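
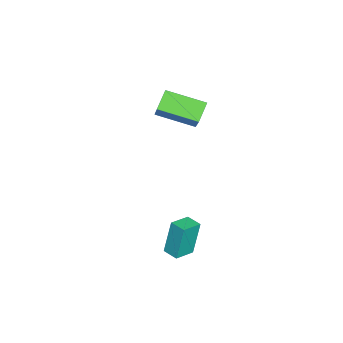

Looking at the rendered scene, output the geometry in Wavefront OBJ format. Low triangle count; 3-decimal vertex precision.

v 3.27 3.55 -3.285
v 2.898 3.812 -1.43
v 3.704 4.258 -3.298
v 3.332 4.52 -1.443
v 4.208 2.98 -3.017
v 3.836 3.242 -1.162
v 4.642 3.688 -3.03
v 4.27 3.95 -1.175
v -2.39 0.839 1.316
v -3.31 1.028 2.062
v -2.442 2.897 0.73
v -3.362 3.086 1.476
v -1.038 1.314 2.864
v -1.958 1.503 3.61
v -1.09 3.372 2.278
v -2.01 3.561 3.024
f 2 4 1
f 5 2 1
f 1 4 3
f 3 5 1
f 2 8 4
f 6 2 5
f 6 8 2
f 4 8 3
f 7 5 3
f 3 8 7
f 7 6 5
f 8 6 7
f 10 12 9
f 13 10 9
f 9 12 11
f 11 13 9
f 10 16 12
f 14 10 13
f 14 16 10
f 12 16 11
f 15 13 11
f 11 16 15
f 15 14 13
f 16 14 15



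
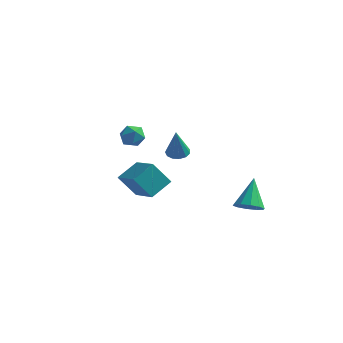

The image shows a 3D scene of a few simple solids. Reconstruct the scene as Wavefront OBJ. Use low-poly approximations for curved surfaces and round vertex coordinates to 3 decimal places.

v 2.942 2.796 -3.273
v 3.622 2.508 -2.941
v 2.758 3.984 -1.867
v 3.746 2.886 -3.245
v 3.563 3.23 -3.559
v 3.142 3.408 -3.764
v 2.645 3.352 -3.782
v 2.261 3.084 -3.605
v 2.137 2.705 -3.301
v 2.321 2.362 -2.987
v 2.741 2.184 -2.782
v 3.238 2.24 -2.764
v -4.465 3.419 -3.147
v -3.898 4.553 -2.485
v -3.566 3.683 -4.369
v -2.999 4.816 -3.707
v -3.041 2.244 -2.353
v -2.474 3.377 -1.691
v -2.142 2.507 -3.575
v -1.575 3.641 -2.913
v 0.383 -0.149 1.613
v 0.853 0.216 1.689
v 0.497 -0.631 3.207
v 0.578 0.398 1.764
v 0.241 0.406 1.79
v -0.051 0.238 1.76
v -0.205 -0.053 1.684
v -0.172 -0.374 1.584
v 0.036 -0.624 1.494
v 0.355 -0.724 1.441
v 0.683 -0.64 1.443
v 0.915 -0.401 1.498
v 0.979 -0.082 1.59
v -2.05 -1.429 2.983
v -1.675 -0.862 3.124
v -1.105 -2.018 2.836
v -0.73 -1.451 2.977
v -1.098 -1.757 3.479
v -1.682 -1.393 3.57
v -1.098 -1.487 2.39
v -1.682 -1.123 2.481
v -1.087 -0.898 2.757
v -1.086 -1.065 3.43
v -1.694 -1.815 2.53
v -1.693 -1.982 3.203
f 2 1 4
f 2 4 3
f 4 1 5
f 4 5 3
f 5 1 6
f 5 6 3
f 6 1 7
f 6 7 3
f 7 1 8
f 7 8 3
f 8 1 9
f 8 9 3
f 9 1 10
f 9 10 3
f 10 1 11
f 10 11 3
f 11 1 12
f 11 12 3
f 12 1 2
f 12 2 3
f 14 16 13
f 17 14 13
f 13 16 15
f 15 17 13
f 14 20 16
f 18 14 17
f 18 20 14
f 16 20 15
f 19 17 15
f 15 20 19
f 19 18 17
f 20 18 19
f 22 21 24
f 22 24 23
f 24 21 25
f 24 25 23
f 25 21 26
f 25 26 23
f 26 21 27
f 26 27 23
f 27 21 28
f 27 28 23
f 28 21 29
f 28 29 23
f 29 21 30
f 29 30 23
f 30 21 31
f 30 31 23
f 31 21 32
f 31 32 23
f 32 21 33
f 32 33 23
f 33 21 22
f 33 22 23
f 34 45 39
f 34 39 35
f 34 35 41
f 34 41 44
f 34 44 45
f 35 39 43
f 39 45 38
f 45 44 36
f 44 41 40
f 41 35 42
f 37 43 38
f 37 38 36
f 37 36 40
f 37 40 42
f 37 42 43
f 38 43 39
f 36 38 45
f 40 36 44
f 42 40 41
f 43 42 35



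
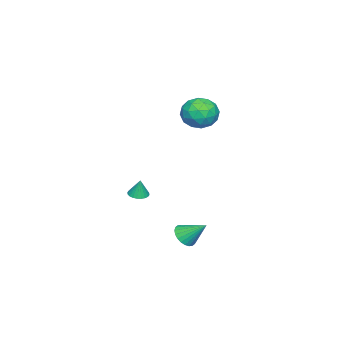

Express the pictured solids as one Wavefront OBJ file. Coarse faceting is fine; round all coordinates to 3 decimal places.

v 1.687 2.522 -3.827
v 2.48 2.63 -3.946
v 1.673 3.778 -2.773
v 2.358 2.817 -4.17
v 2.134 2.958 -4.342
v 1.841 3.033 -4.435
v 1.525 3.03 -4.436
v 1.234 2.95 -4.344
v 1.011 2.805 -4.173
v 0.892 2.616 -3.949
v 0.893 2.413 -3.707
v 1.015 2.226 -3.483
v 1.24 2.085 -3.311
v 1.532 2.01 -3.218
v 1.848 2.013 -3.217
v 2.14 2.093 -3.31
v 2.362 2.239 -3.48
v 2.482 2.427 -3.704
v -3.435 1.765 3.291
v -2.558 2.534 3.34
v -2.342 0.466 4.12
v -1.465 1.235 4.169
v -2.413 1.387 4.834
v -3.088 2.19 4.321
v -1.812 0.81 3.139
v -2.487 1.613 2.626
v -1.555 1.944 3.246
v -1.926 2.3 4.293
v -2.974 0.7 3.167
v -3.345 1.056 4.214
v -3.092 2.263 3.243
v -1.808 0.737 4.217
v -2.365 0.826 4.608
v -1.849 1.278 4.637
v -3.404 2.061 3.819
v -2.888 2.513 3.848
v -2.803 1.839 4.726
v -2.012 0.487 3.612
v -1.496 0.939 3.641
v -3.051 1.722 2.823
v -2.535 2.174 2.852
v -2.097 1.161 2.734
v -1.987 2.368 3.216
v -1.345 1.605 3.704
v -1.549 1.355 3.098
v -1.946 1.827 2.797
v -2.206 2.578 3.832
v -1.564 1.815 4.319
v -2.12 1.904 4.71
v -2.517 2.376 4.409
v -1.616 2.231 3.777
v -3.336 1.185 3.141
v -2.694 0.422 3.628
v -2.383 0.624 3.051
v -2.78 1.096 2.75
v -3.555 1.395 3.756
v -2.913 0.632 4.244
v -2.954 1.173 4.663
v -3.351 1.645 4.362
v -3.284 0.769 3.683
v -0.324 -1.285 -2.254
v 0.26 -1.1 -2.351
v -0.196 -1.095 -1.126
v 0.14 -0.891 -2.372
v -0.05 -0.742 -2.376
v -0.282 -0.675 -2.361
v -0.521 -0.702 -2.329
v -0.729 -0.817 -2.286
v -0.876 -1.003 -2.239
v -0.938 -1.233 -2.193
v -0.907 -1.47 -2.157
v -0.787 -1.679 -2.135
v -0.597 -1.828 -2.131
v -0.365 -1.894 -2.146
v -0.126 -1.868 -2.178
v 0.082 -1.752 -2.221
v 0.229 -1.566 -2.269
v 0.291 -1.337 -2.314
f 2 1 4
f 2 4 3
f 4 1 5
f 4 5 3
f 5 1 6
f 5 6 3
f 6 1 7
f 6 7 3
f 7 1 8
f 7 8 3
f 8 1 9
f 8 9 3
f 9 1 10
f 9 10 3
f 10 1 11
f 10 11 3
f 11 1 12
f 11 12 3
f 12 1 13
f 12 13 3
f 13 1 14
f 13 14 3
f 14 1 15
f 14 15 3
f 15 1 16
f 15 16 3
f 16 1 17
f 16 17 3
f 17 1 18
f 17 18 3
f 18 1 2
f 18 2 3
f 19 56 35
f 56 30 59
f 35 59 24
f 56 59 35
f 19 35 31
f 35 24 36
f 31 36 20
f 35 36 31
f 19 31 40
f 31 20 41
f 40 41 26
f 31 41 40
f 19 40 52
f 40 26 55
f 52 55 29
f 40 55 52
f 19 52 56
f 52 29 60
f 56 60 30
f 52 60 56
f 20 36 47
f 36 24 50
f 47 50 28
f 36 50 47
f 24 59 37
f 59 30 58
f 37 58 23
f 59 58 37
f 30 60 57
f 60 29 53
f 57 53 21
f 60 53 57
f 29 55 54
f 55 26 42
f 54 42 25
f 55 42 54
f 26 41 46
f 41 20 43
f 46 43 27
f 41 43 46
f 22 48 34
f 48 28 49
f 34 49 23
f 48 49 34
f 22 34 32
f 34 23 33
f 32 33 21
f 34 33 32
f 22 32 39
f 32 21 38
f 39 38 25
f 32 38 39
f 22 39 44
f 39 25 45
f 44 45 27
f 39 45 44
f 22 44 48
f 44 27 51
f 48 51 28
f 44 51 48
f 23 49 37
f 49 28 50
f 37 50 24
f 49 50 37
f 21 33 57
f 33 23 58
f 57 58 30
f 33 58 57
f 25 38 54
f 38 21 53
f 54 53 29
f 38 53 54
f 27 45 46
f 45 25 42
f 46 42 26
f 45 42 46
f 28 51 47
f 51 27 43
f 47 43 20
f 51 43 47
f 62 61 64
f 62 64 63
f 64 61 65
f 64 65 63
f 65 61 66
f 65 66 63
f 66 61 67
f 66 67 63
f 67 61 68
f 67 68 63
f 68 61 69
f 68 69 63
f 69 61 70
f 69 70 63
f 70 61 71
f 70 71 63
f 71 61 72
f 71 72 63
f 72 61 73
f 72 73 63
f 73 61 74
f 73 74 63
f 74 61 75
f 74 75 63
f 75 61 76
f 75 76 63
f 76 61 77
f 76 77 63
f 77 61 78
f 77 78 63
f 78 61 62
f 78 62 63



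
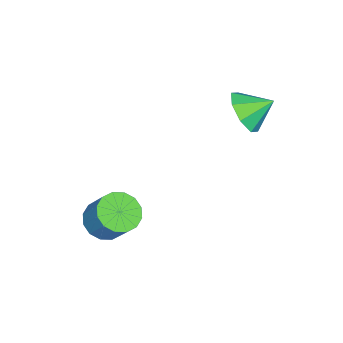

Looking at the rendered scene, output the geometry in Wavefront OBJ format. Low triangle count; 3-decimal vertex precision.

v -2.719 2.17 2.866
v -2.137 1.838 3.726
v -3.161 3.23 3.574
v -1.706 2.351 3.227
v -1.869 2.757 2.517
v -2.53 2.82 2.011
v -3.301 2.501 2.006
v -3.731 1.989 2.504
v -3.568 1.582 3.214
v -2.908 1.52 3.72
v 1.548 -2.077 -1.893
v 2.124 -1.535 -2.453
v 2.569 -0.7 -1.188
v 1.992 -1.243 -0.627
v 1.682 -1.298 -2.454
v 2.126 -0.463 -1.188
v 1.203 -1.269 -2.305
v 1.648 -0.435 -1.039
v 0.817 -1.458 -2.045
v 1.262 -0.623 -0.779
v 0.627 -1.812 -1.744
v 1.071 -0.977 -0.478
v 0.683 -2.237 -1.483
v 1.128 -1.403 -0.218
v 0.971 -2.62 -1.332
v 1.416 -1.785 -0.067
v 1.414 -2.857 -1.332
v 1.858 -2.022 -0.066
v 1.892 -2.885 -1.481
v 2.337 -2.051 -0.215
v 2.278 -2.697 -1.741
v 2.723 -1.862 -0.475
v 2.469 -2.343 -2.042
v 2.913 -1.508 -0.776
v 2.412 -1.917 -2.302
v 2.857 -1.083 -1.037
f 2 1 4
f 2 4 3
f 4 1 5
f 4 5 3
f 5 1 6
f 5 6 3
f 6 1 7
f 6 7 3
f 7 1 8
f 7 8 3
f 8 1 9
f 8 9 3
f 9 1 10
f 9 10 3
f 10 1 2
f 10 2 3
f 12 11 15
f 12 15 13
f 13 15 16
f 13 16 14
f 15 11 17
f 15 17 16
f 16 17 18
f 16 18 14
f 17 11 19
f 17 19 18
f 18 19 20
f 18 20 14
f 19 11 21
f 19 21 20
f 20 21 22
f 20 22 14
f 21 11 23
f 21 23 22
f 22 23 24
f 22 24 14
f 23 11 25
f 23 25 24
f 24 25 26
f 24 26 14
f 25 11 27
f 25 27 26
f 26 27 28
f 26 28 14
f 27 11 29
f 27 29 28
f 28 29 30
f 28 30 14
f 29 11 31
f 29 31 30
f 30 31 32
f 30 32 14
f 31 11 33
f 31 33 32
f 32 33 34
f 32 34 14
f 33 11 35
f 33 35 34
f 34 35 36
f 34 36 14
f 35 11 12
f 35 12 36
f 36 12 13
f 36 13 14



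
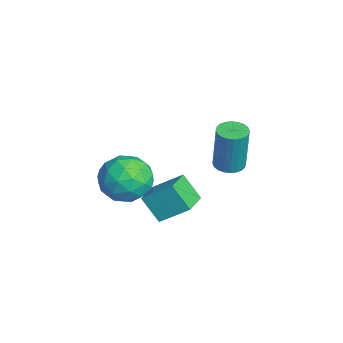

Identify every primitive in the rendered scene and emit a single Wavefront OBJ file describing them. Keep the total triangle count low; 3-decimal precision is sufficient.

v -1.035 3.955 -2.323
v -0.651 3.431 -2.348
v -0.421 3.5 -0.242
v -0.805 4.025 -0.217
v -0.482 3.618 -2.373
v -0.252 3.687 -0.266
v -0.396 3.856 -2.39
v -0.166 3.925 -0.283
v -0.408 4.109 -2.397
v -0.178 4.179 -0.29
v -0.515 4.339 -2.393
v -0.285 4.408 -0.286
v -0.701 4.511 -2.378
v -0.471 4.58 -0.271
v -0.939 4.597 -2.355
v -0.709 4.667 -0.248
v -1.19 4.587 -2.327
v -0.96 4.656 -0.221
v -1.419 4.48 -2.298
v -1.189 4.549 -0.192
v -1.588 4.293 -2.274
v -1.358 4.362 -0.167
v -1.674 4.055 -2.257
v -1.444 4.124 -0.15
v -1.662 3.801 -2.25
v -1.432 3.871 -0.143
v -1.555 3.572 -2.254
v -1.325 3.641 -0.147
v -1.369 3.4 -2.269
v -1.139 3.469 -0.162
v -1.131 3.313 -2.292
v -0.901 3.383 -0.185
v -0.88 3.324 -2.319
v -0.65 3.393 -0.213
v 2.428 -0.052 -1.239
v 2.814 1.031 -0.389
v 1.313 0.559 -1.512
v 1.7 1.642 -0.663
v 2.98 0.518 -2.217
v 3.367 1.601 -1.368
v 1.866 1.129 -2.491
v 2.252 2.212 -1.641
v 2.187 0.169 0.538
v 2.804 0.289 -0.383
v 1.676 -1.469 -0.017
v 2.293 -1.349 -0.938
v 2.789 -1.461 0.054
v 3.104 -0.448 0.397
v 1.376 -0.732 -0.797
v 1.691 0.281 -0.454
v 2.302 -0.268 -1.208
v 3.175 -0.718 -0.682
v 1.305 -0.462 0.282
v 2.178 -0.912 0.808
v 2.54 0.373 0.126
v 1.94 -1.553 -0.526
v 2.231 -1.618 0.057
v 2.594 -1.548 -0.484
v 2.717 -0.061 0.585
v 3.079 0.01 0.044
v 3.07 -1.019 0.3
v 1.401 -1.19 -0.444
v 1.763 -1.119 -0.985
v 1.886 0.368 0.084
v 2.249 0.438 -0.457
v 1.41 -0.161 -0.7
v 2.608 0.116 -0.9
v 2.308 -0.847 -1.226
v 1.769 -0.484 -1.144
v 1.954 0.111 -0.942
v 3.121 -0.149 -0.591
v 2.821 -1.112 -0.917
v 3.112 -1.177 -0.334
v 3.298 -0.582 -0.132
v 2.826 -0.476 -1.076
v 1.659 -0.068 0.517
v 1.359 -1.031 0.191
v 1.182 -0.598 -0.268
v 1.368 -0.003 -0.066
v 2.172 -0.333 0.826
v 1.872 -1.296 0.5
v 2.526 -1.291 0.542
v 2.711 -0.696 0.744
v 1.654 -0.704 0.676
f 2 1 5
f 2 5 3
f 3 5 6
f 3 6 4
f 5 1 7
f 5 7 6
f 6 7 8
f 6 8 4
f 7 1 9
f 7 9 8
f 8 9 10
f 8 10 4
f 9 1 11
f 9 11 10
f 10 11 12
f 10 12 4
f 11 1 13
f 11 13 12
f 12 13 14
f 12 14 4
f 13 1 15
f 13 15 14
f 14 15 16
f 14 16 4
f 15 1 17
f 15 17 16
f 16 17 18
f 16 18 4
f 17 1 19
f 17 19 18
f 18 19 20
f 18 20 4
f 19 1 21
f 19 21 20
f 20 21 22
f 20 22 4
f 21 1 23
f 21 23 22
f 22 23 24
f 22 24 4
f 23 1 25
f 23 25 24
f 24 25 26
f 24 26 4
f 25 1 27
f 25 27 26
f 26 27 28
f 26 28 4
f 27 1 29
f 27 29 28
f 28 29 30
f 28 30 4
f 29 1 31
f 29 31 30
f 30 31 32
f 30 32 4
f 31 1 33
f 31 33 32
f 32 33 34
f 32 34 4
f 33 1 2
f 33 2 34
f 34 2 3
f 34 3 4
f 36 38 35
f 39 36 35
f 35 38 37
f 37 39 35
f 36 42 38
f 40 36 39
f 40 42 36
f 38 42 37
f 41 39 37
f 37 42 41
f 41 40 39
f 42 40 41
f 43 80 59
f 80 54 83
f 59 83 48
f 80 83 59
f 43 59 55
f 59 48 60
f 55 60 44
f 59 60 55
f 43 55 64
f 55 44 65
f 64 65 50
f 55 65 64
f 43 64 76
f 64 50 79
f 76 79 53
f 64 79 76
f 43 76 80
f 76 53 84
f 80 84 54
f 76 84 80
f 44 60 71
f 60 48 74
f 71 74 52
f 60 74 71
f 48 83 61
f 83 54 82
f 61 82 47
f 83 82 61
f 54 84 81
f 84 53 77
f 81 77 45
f 84 77 81
f 53 79 78
f 79 50 66
f 78 66 49
f 79 66 78
f 50 65 70
f 65 44 67
f 70 67 51
f 65 67 70
f 46 72 58
f 72 52 73
f 58 73 47
f 72 73 58
f 46 58 56
f 58 47 57
f 56 57 45
f 58 57 56
f 46 56 63
f 56 45 62
f 63 62 49
f 56 62 63
f 46 63 68
f 63 49 69
f 68 69 51
f 63 69 68
f 46 68 72
f 68 51 75
f 72 75 52
f 68 75 72
f 47 73 61
f 73 52 74
f 61 74 48
f 73 74 61
f 45 57 81
f 57 47 82
f 81 82 54
f 57 82 81
f 49 62 78
f 62 45 77
f 78 77 53
f 62 77 78
f 51 69 70
f 69 49 66
f 70 66 50
f 69 66 70
f 52 75 71
f 75 51 67
f 71 67 44
f 75 67 71



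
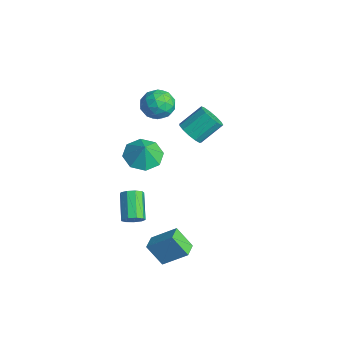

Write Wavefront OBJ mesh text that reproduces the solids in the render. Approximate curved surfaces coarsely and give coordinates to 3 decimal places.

v -1.75 1.685 2.638
v -1.346 1.34 3.459
v -2.194 0.22 2.241
v -1.79 -0.125 3.062
v -2.592 0.431 3.109
v -2.318 1.337 3.354
v -1.222 0.223 2.346
v -0.948 1.129 2.591
v -1.019 0.437 3.278
v -1.866 0.565 3.75
v -1.674 0.995 1.95
v -2.521 1.123 2.422
v -1.509 1.642 3.083
v -2.031 -0.082 2.617
v -2.503 0.246 2.644
v -2.265 0.043 3.127
v -2.081 1.64 3.022
v -1.843 1.437 3.504
v -2.575 0.902 3.298
v -1.697 0.123 2.196
v -1.459 -0.08 2.678
v -1.275 1.517 2.573
v -1.037 1.314 3.056
v -0.965 0.658 2.402
v -1.079 0.908 3.46
v -1.34 0.046 3.226
v -1.007 0.251 2.805
v -0.845 0.783 2.95
v -1.577 0.983 3.737
v -1.838 0.122 3.503
v -2.31 0.449 3.531
v -2.149 0.981 3.675
v -1.385 0.452 3.631
v -1.702 1.438 2.197
v -1.963 0.577 1.963
v -1.391 0.579 2.025
v -1.23 1.111 2.169
v -2.2 1.514 2.474
v -2.461 0.652 2.24
v -2.695 0.777 2.75
v -2.533 1.309 2.895
v -2.155 1.108 2.069
v -2.701 0.366 -1.824
v -1.75 0.049 -2.277
v -2.239 0.254 -0.776
v -1.794 0.883 -2.169
v -2.369 1.414 -1.859
v -3.139 1.33 -1.528
v -3.652 0.682 -1.37
v -3.608 -0.152 -1.478
v -3.033 -0.683 -1.788
v -2.263 -0.599 -2.119
v -2.271 2.919 -0.727
v -1.495 3.078 -0.973
v -1.432 4.34 0.041
v -2.209 4.181 0.287
v -1.776 3.321 -1.258
v -1.713 4.583 -0.244
v -2.214 3.436 -1.374
v -2.151 4.698 -0.36
v -2.67 3.387 -1.285
v -2.607 4.649 -0.27
v -3 3.19 -1.018
v -2.937 4.451 -0.004
v -3.099 2.906 -0.66
v -3.036 4.168 0.355
v -2.935 2.627 -0.322
v -2.872 3.889 0.692
v -2.56 2.44 -0.113
v -2.497 3.702 0.901
v -2.094 2.406 -0.099
v -2.031 3.668 0.915
v -1.684 2.534 -0.285
v -1.621 3.796 0.729
v -1.461 2.785 -0.61
v -1.398 4.047 0.404
v 3.42 -2.47 -3.174
v 4.195 -1.435 -2.182
v 2.739 -1.86 -3.279
v 3.514 -0.825 -2.286
v 4.086 -1.915 -4.274
v 4.861 -0.88 -3.281
v 3.405 -1.305 -4.378
v 4.18 -0.27 -3.386
v 2.848 -2.888 -1.289
v 3.216 -2.872 -0.803
v 1.98 -2.336 0.115
v 1.612 -2.352 -0.371
v 3.227 -2.505 -1.002
v 1.991 -1.97 -0.084
v 3.06 -2.318 -1.336
v 1.824 -1.782 -0.418
v 2.794 -2.397 -1.648
v 1.558 -1.862 -0.729
v 2.553 -2.706 -1.791
v 1.318 -2.17 -0.873
v 2.45 -3.1 -1.7
v 1.215 -2.564 -0.782
v 2.533 -3.395 -1.417
v 1.298 -2.859 -0.498
v 2.763 -3.452 -1.073
v 1.528 -2.917 -0.155
v 3.033 -3.246 -0.831
v 1.797 -2.71 0.087
f 1 38 17
f 38 12 41
f 17 41 6
f 38 41 17
f 1 17 13
f 17 6 18
f 13 18 2
f 17 18 13
f 1 13 22
f 13 2 23
f 22 23 8
f 13 23 22
f 1 22 34
f 22 8 37
f 34 37 11
f 22 37 34
f 1 34 38
f 34 11 42
f 38 42 12
f 34 42 38
f 2 18 29
f 18 6 32
f 29 32 10
f 18 32 29
f 6 41 19
f 41 12 40
f 19 40 5
f 41 40 19
f 12 42 39
f 42 11 35
f 39 35 3
f 42 35 39
f 11 37 36
f 37 8 24
f 36 24 7
f 37 24 36
f 8 23 28
f 23 2 25
f 28 25 9
f 23 25 28
f 4 30 16
f 30 10 31
f 16 31 5
f 30 31 16
f 4 16 14
f 16 5 15
f 14 15 3
f 16 15 14
f 4 14 21
f 14 3 20
f 21 20 7
f 14 20 21
f 4 21 26
f 21 7 27
f 26 27 9
f 21 27 26
f 4 26 30
f 26 9 33
f 30 33 10
f 26 33 30
f 5 31 19
f 31 10 32
f 19 32 6
f 31 32 19
f 3 15 39
f 15 5 40
f 39 40 12
f 15 40 39
f 7 20 36
f 20 3 35
f 36 35 11
f 20 35 36
f 9 27 28
f 27 7 24
f 28 24 8
f 27 24 28
f 10 33 29
f 33 9 25
f 29 25 2
f 33 25 29
f 44 43 46
f 44 46 45
f 46 43 47
f 46 47 45
f 47 43 48
f 47 48 45
f 48 43 49
f 48 49 45
f 49 43 50
f 49 50 45
f 50 43 51
f 50 51 45
f 51 43 52
f 51 52 45
f 52 43 44
f 52 44 45
f 54 53 57
f 54 57 55
f 55 57 58
f 55 58 56
f 57 53 59
f 57 59 58
f 58 59 60
f 58 60 56
f 59 53 61
f 59 61 60
f 60 61 62
f 60 62 56
f 61 53 63
f 61 63 62
f 62 63 64
f 62 64 56
f 63 53 65
f 63 65 64
f 64 65 66
f 64 66 56
f 65 53 67
f 65 67 66
f 66 67 68
f 66 68 56
f 67 53 69
f 67 69 68
f 68 69 70
f 68 70 56
f 69 53 71
f 69 71 70
f 70 71 72
f 70 72 56
f 71 53 73
f 71 73 72
f 72 73 74
f 72 74 56
f 73 53 75
f 73 75 74
f 74 75 76
f 74 76 56
f 75 53 54
f 75 54 76
f 76 54 55
f 76 55 56
f 78 80 77
f 81 78 77
f 77 80 79
f 79 81 77
f 78 84 80
f 82 78 81
f 82 84 78
f 80 84 79
f 83 81 79
f 79 84 83
f 83 82 81
f 84 82 83
f 86 85 89
f 86 89 87
f 87 89 90
f 87 90 88
f 89 85 91
f 89 91 90
f 90 91 92
f 90 92 88
f 91 85 93
f 91 93 92
f 92 93 94
f 92 94 88
f 93 85 95
f 93 95 94
f 94 95 96
f 94 96 88
f 95 85 97
f 95 97 96
f 96 97 98
f 96 98 88
f 97 85 99
f 97 99 98
f 98 99 100
f 98 100 88
f 99 85 101
f 99 101 100
f 100 101 102
f 100 102 88
f 101 85 103
f 101 103 102
f 102 103 104
f 102 104 88
f 103 85 86
f 103 86 104
f 104 86 87
f 104 87 88



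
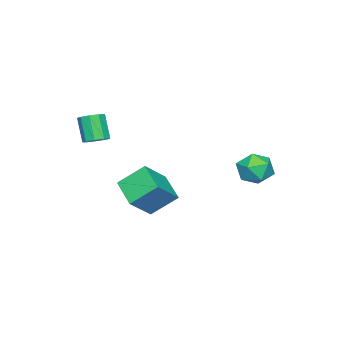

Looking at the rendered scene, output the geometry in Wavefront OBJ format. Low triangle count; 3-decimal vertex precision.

v 0.63 -0.05 -2.851
v -0.143 -1.056 -2.283
v 0.092 0.863 -1.967
v -0.681 -0.143 -1.399
v 1.701 -0.337 -1.901
v 0.928 -1.343 -1.333
v 1.163 0.576 -1.017
v 0.39 -0.43 -0.449
v -1.183 4.266 -0.445
v -0.391 4.1 -0.482
v -1.409 3.08 0.062
v -0.617 2.914 0.025
v -0.891 3.466 0.55
v -0.751 4.2 0.236
v -1.049 2.98 -0.656
v -0.909 3.714 -0.97
v -0.308 3.305 -0.612
v -0.211 3.606 0.133
v -1.589 3.574 -0.553
v -1.492 3.875 0.192
v 3.562 -0.599 2.094
v 4.049 -0.752 2.196
v 3.704 -1.174 3.208
v 3.218 -1.021 3.106
v 3.998 -0.421 2.316
v 3.653 -0.844 3.329
v 3.743 -0.174 2.333
v 3.398 -0.596 3.345
v 3.404 -0.125 2.237
v 3.059 -0.547 3.25
v 3.139 -0.298 2.075
v 2.794 -0.72 3.087
v 3.072 -0.612 1.921
v 2.727 -1.034 2.934
v 3.235 -0.92 1.848
v 2.89 -1.342 2.861
v 3.551 -1.077 1.89
v 3.206 -1.5 2.903
v 3.872 -1.011 2.027
v 3.528 -1.433 3.04
f 2 4 1
f 5 2 1
f 1 4 3
f 3 5 1
f 2 8 4
f 6 2 5
f 6 8 2
f 4 8 3
f 7 5 3
f 3 8 7
f 7 6 5
f 8 6 7
f 9 20 14
f 9 14 10
f 9 10 16
f 9 16 19
f 9 19 20
f 10 14 18
f 14 20 13
f 20 19 11
f 19 16 15
f 16 10 17
f 12 18 13
f 12 13 11
f 12 11 15
f 12 15 17
f 12 17 18
f 13 18 14
f 11 13 20
f 15 11 19
f 17 15 16
f 18 17 10
f 22 21 25
f 22 25 23
f 23 25 26
f 23 26 24
f 25 21 27
f 25 27 26
f 26 27 28
f 26 28 24
f 27 21 29
f 27 29 28
f 28 29 30
f 28 30 24
f 29 21 31
f 29 31 30
f 30 31 32
f 30 32 24
f 31 21 33
f 31 33 32
f 32 33 34
f 32 34 24
f 33 21 35
f 33 35 34
f 34 35 36
f 34 36 24
f 35 21 37
f 35 37 36
f 36 37 38
f 36 38 24
f 37 21 39
f 37 39 38
f 38 39 40
f 38 40 24
f 39 21 22
f 39 22 40
f 40 22 23
f 40 23 24



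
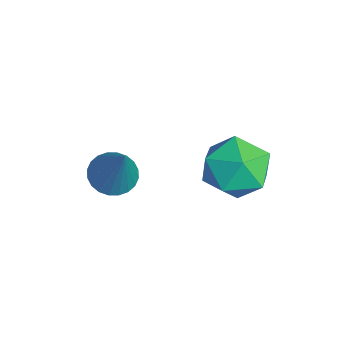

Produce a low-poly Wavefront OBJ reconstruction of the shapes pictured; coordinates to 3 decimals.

v -3.596 0.093 -2.664
v -3.186 0.651 -2.952
v -2.564 0.267 -0.856
v -3.411 0.799 -2.838
v -3.665 0.839 -2.697
v -3.908 0.766 -2.552
v -4.103 0.59 -2.423
v -4.222 0.338 -2.331
v -4.245 0.05 -2.29
v -4.169 -0.233 -2.306
v -4.006 -0.465 -2.377
v -3.781 -0.613 -2.491
v -3.528 -0.653 -2.632
v -3.285 -0.58 -2.777
v -3.089 -0.404 -2.906
v -2.971 -0.153 -2.998
v -2.948 0.136 -3.039
v -3.023 0.418 -3.023
v -1.392 3.485 0.222
v -0.454 3.807 0.658
v -0.626 2.013 -0.338
v 0.312 2.335 0.098
v -0.516 2.058 0.738
v -0.99 2.968 1.085
v -0.09 2.852 -0.765
v -0.564 3.762 -0.418
v 0.35 3.416 0.048
v 0.087 2.925 0.977
v -1.167 2.895 -0.657
v -1.43 2.404 0.272
f 2 1 4
f 2 4 3
f 4 1 5
f 4 5 3
f 5 1 6
f 5 6 3
f 6 1 7
f 6 7 3
f 7 1 8
f 7 8 3
f 8 1 9
f 8 9 3
f 9 1 10
f 9 10 3
f 10 1 11
f 10 11 3
f 11 1 12
f 11 12 3
f 12 1 13
f 12 13 3
f 13 1 14
f 13 14 3
f 14 1 15
f 14 15 3
f 15 1 16
f 15 16 3
f 16 1 17
f 16 17 3
f 17 1 18
f 17 18 3
f 18 1 2
f 18 2 3
f 19 30 24
f 19 24 20
f 19 20 26
f 19 26 29
f 19 29 30
f 20 24 28
f 24 30 23
f 30 29 21
f 29 26 25
f 26 20 27
f 22 28 23
f 22 23 21
f 22 21 25
f 22 25 27
f 22 27 28
f 23 28 24
f 21 23 30
f 25 21 29
f 27 25 26
f 28 27 20



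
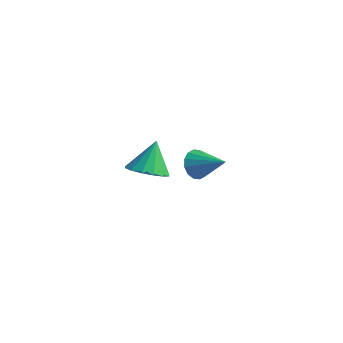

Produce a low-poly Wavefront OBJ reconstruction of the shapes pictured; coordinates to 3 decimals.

v 3.074 -2.693 0.199
v 3.385 -2.869 -0.381
v 4.346 -2.567 0.841
v 3.357 -2.518 -0.395
v 3.254 -2.214 -0.25
v 3.102 -2.039 0.015
v 2.943 -2.039 0.329
v 2.819 -2.214 0.608
v 2.764 -2.518 0.778
v 2.792 -2.869 0.792
v 2.895 -3.172 0.647
v 3.047 -3.348 0.382
v 3.206 -3.348 0.068
v 3.33 -3.172 -0.211
v -1.075 -0.902 -2.994
v -0.336 -1.34 -2.666
v -1.245 -0.178 -1.646
v -0.166 -0.94 -2.86
v -0.24 -0.529 -3.089
v -0.537 -0.219 -3.294
v -0.979 -0.091 -3.418
v -1.446 -0.181 -3.428
v -1.815 -0.464 -3.323
v -1.985 -0.864 -3.129
v -1.911 -1.275 -2.899
v -1.613 -1.586 -2.695
v -1.172 -1.713 -2.571
v -0.704 -1.623 -2.56
f 2 1 4
f 2 4 3
f 4 1 5
f 4 5 3
f 5 1 6
f 5 6 3
f 6 1 7
f 6 7 3
f 7 1 8
f 7 8 3
f 8 1 9
f 8 9 3
f 9 1 10
f 9 10 3
f 10 1 11
f 10 11 3
f 11 1 12
f 11 12 3
f 12 1 13
f 12 13 3
f 13 1 14
f 13 14 3
f 14 1 2
f 14 2 3
f 16 15 18
f 16 18 17
f 18 15 19
f 18 19 17
f 19 15 20
f 19 20 17
f 20 15 21
f 20 21 17
f 21 15 22
f 21 22 17
f 22 15 23
f 22 23 17
f 23 15 24
f 23 24 17
f 24 15 25
f 24 25 17
f 25 15 26
f 25 26 17
f 26 15 27
f 26 27 17
f 27 15 28
f 27 28 17
f 28 15 16
f 28 16 17



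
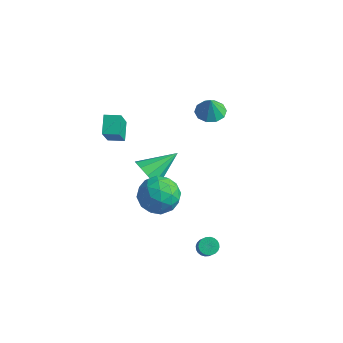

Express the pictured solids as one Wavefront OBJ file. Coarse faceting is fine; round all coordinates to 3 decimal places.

v 0.129 3.401 0.804
v 0.928 3.397 0.758
v 0.191 3.279 1.876
v 0.781 3.865 0.819
v 0.385 4.155 0.875
v -0.109 4.158 0.904
v -0.512 3.871 0.894
v -0.669 3.405 0.851
v -0.522 2.936 0.789
v -0.126 2.646 0.734
v 0.367 2.643 0.705
v 0.77 2.93 0.714
v -1.113 -0.48 -1.725
v -0.547 -0.396 -2.458
v -0.327 1.12 -0.935
v -1.029 -0.104 -2.571
v -1.543 0.045 -2.361
v -1.892 -0.007 -1.908
v -1.945 -0.239 -1.385
v -1.679 -0.564 -0.992
v -1.198 -0.856 -0.879
v -0.684 -1.005 -1.089
v -0.334 -0.953 -1.542
v -0.282 -0.721 -2.065
v 3.293 -1.953 -3.725
v 3.624 -1.58 -3.689
v 4.098 -2.094 -2.738
v 3.767 -2.467 -2.775
v 3.477 -1.512 -3.579
v 3.952 -2.026 -2.629
v 3.303 -1.511 -3.491
v 3.778 -2.025 -2.541
v 3.127 -1.578 -3.439
v 3.602 -2.092 -2.489
v 2.976 -1.701 -3.431
v 3.451 -2.215 -2.481
v 2.874 -1.863 -3.467
v 3.348 -2.377 -2.517
v 2.835 -2.039 -3.543
v 3.31 -2.553 -2.593
v 2.866 -2.201 -3.646
v 3.34 -2.715 -2.696
v 2.962 -2.326 -3.762
v 3.436 -2.84 -2.811
v 3.108 -2.394 -3.871
v 3.583 -2.908 -2.921
v 3.282 -2.395 -3.959
v 3.757 -2.909 -3.009
v 3.458 -2.328 -4.011
v 3.933 -2.842 -3.061
v 3.609 -2.205 -4.019
v 4.084 -2.719 -3.069
v 3.712 -2.043 -3.983
v 4.186 -2.557 -3.033
v 3.75 -1.867 -3.907
v 4.225 -2.381 -2.957
v 3.72 -1.705 -3.804
v 4.194 -2.219 -2.854
v 1.202 -2.154 -0.279
v 2.069 -2.279 0.392
v 0.471 -3.641 0.388
v 1.338 -3.766 1.059
v 0.63 -2.935 1.222
v 1.081 -2.016 0.809
v 1.459 -3.904 -0.029
v 1.91 -2.985 -0.442
v 2.228 -3.36 0.547
v 1.715 -2.762 1.32
v 0.825 -3.158 -0.54
v 0.312 -2.56 0.233
v 1.7 -2.086 -0.002
v 0.84 -3.834 0.782
v 0.424 -3.346 0.878
v 0.934 -3.419 1.272
v 1.119 -1.931 0.243
v 1.629 -2.005 0.638
v 0.783 -2.391 1.125
v 0.911 -3.915 0.142
v 1.421 -3.989 0.537
v 1.606 -2.501 -0.492
v 2.116 -2.574 -0.098
v 1.757 -3.529 -0.345
v 2.303 -2.795 0.483
v 1.873 -3.669 0.876
v 1.944 -3.75 0.236
v 2.21 -3.21 -0.007
v 2.001 -2.443 0.938
v 1.572 -3.317 1.33
v 1.155 -2.829 1.425
v 1.421 -2.289 1.183
v 2.095 -3.079 1.029
v 0.968 -2.603 -0.55
v 0.539 -3.477 -0.158
v 1.119 -3.631 -0.403
v 1.385 -3.091 -0.645
v 0.667 -2.251 -0.096
v 0.237 -3.125 0.297
v 0.33 -2.71 0.787
v 0.596 -2.17 0.544
v 0.445 -2.841 -0.249
v -3.273 -0.624 -0.01
v -2.8 -1.721 1.79
v -3.715 0.171 0.591
v -3.242 -0.925 2.391
v -2.518 -0.235 0.029
v -2.045 -1.331 1.829
v -2.96 0.561 0.63
v -2.487 -0.536 2.43
f 2 1 4
f 2 4 3
f 4 1 5
f 4 5 3
f 5 1 6
f 5 6 3
f 6 1 7
f 6 7 3
f 7 1 8
f 7 8 3
f 8 1 9
f 8 9 3
f 9 1 10
f 9 10 3
f 10 1 11
f 10 11 3
f 11 1 12
f 11 12 3
f 12 1 2
f 12 2 3
f 14 13 16
f 14 16 15
f 16 13 17
f 16 17 15
f 17 13 18
f 17 18 15
f 18 13 19
f 18 19 15
f 19 13 20
f 19 20 15
f 20 13 21
f 20 21 15
f 21 13 22
f 21 22 15
f 22 13 23
f 22 23 15
f 23 13 24
f 23 24 15
f 24 13 14
f 24 14 15
f 26 25 29
f 26 29 27
f 27 29 30
f 27 30 28
f 29 25 31
f 29 31 30
f 30 31 32
f 30 32 28
f 31 25 33
f 31 33 32
f 32 33 34
f 32 34 28
f 33 25 35
f 33 35 34
f 34 35 36
f 34 36 28
f 35 25 37
f 35 37 36
f 36 37 38
f 36 38 28
f 37 25 39
f 37 39 38
f 38 39 40
f 38 40 28
f 39 25 41
f 39 41 40
f 40 41 42
f 40 42 28
f 41 25 43
f 41 43 42
f 42 43 44
f 42 44 28
f 43 25 45
f 43 45 44
f 44 45 46
f 44 46 28
f 45 25 47
f 45 47 46
f 46 47 48
f 46 48 28
f 47 25 49
f 47 49 48
f 48 49 50
f 48 50 28
f 49 25 51
f 49 51 50
f 50 51 52
f 50 52 28
f 51 25 53
f 51 53 52
f 52 53 54
f 52 54 28
f 53 25 55
f 53 55 54
f 54 55 56
f 54 56 28
f 55 25 57
f 55 57 56
f 56 57 58
f 56 58 28
f 57 25 26
f 57 26 58
f 58 26 27
f 58 27 28
f 59 96 75
f 96 70 99
f 75 99 64
f 96 99 75
f 59 75 71
f 75 64 76
f 71 76 60
f 75 76 71
f 59 71 80
f 71 60 81
f 80 81 66
f 71 81 80
f 59 80 92
f 80 66 95
f 92 95 69
f 80 95 92
f 59 92 96
f 92 69 100
f 96 100 70
f 92 100 96
f 60 76 87
f 76 64 90
f 87 90 68
f 76 90 87
f 64 99 77
f 99 70 98
f 77 98 63
f 99 98 77
f 70 100 97
f 100 69 93
f 97 93 61
f 100 93 97
f 69 95 94
f 95 66 82
f 94 82 65
f 95 82 94
f 66 81 86
f 81 60 83
f 86 83 67
f 81 83 86
f 62 88 74
f 88 68 89
f 74 89 63
f 88 89 74
f 62 74 72
f 74 63 73
f 72 73 61
f 74 73 72
f 62 72 79
f 72 61 78
f 79 78 65
f 72 78 79
f 62 79 84
f 79 65 85
f 84 85 67
f 79 85 84
f 62 84 88
f 84 67 91
f 88 91 68
f 84 91 88
f 63 89 77
f 89 68 90
f 77 90 64
f 89 90 77
f 61 73 97
f 73 63 98
f 97 98 70
f 73 98 97
f 65 78 94
f 78 61 93
f 94 93 69
f 78 93 94
f 67 85 86
f 85 65 82
f 86 82 66
f 85 82 86
f 68 91 87
f 91 67 83
f 87 83 60
f 91 83 87
f 102 104 101
f 105 102 101
f 101 104 103
f 103 105 101
f 102 108 104
f 106 102 105
f 106 108 102
f 104 108 103
f 107 105 103
f 103 108 107
f 107 106 105
f 108 106 107



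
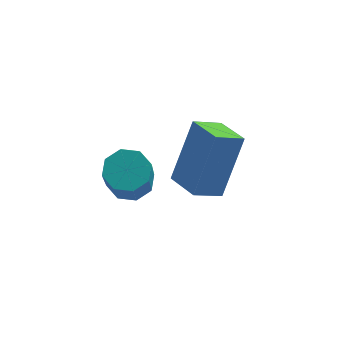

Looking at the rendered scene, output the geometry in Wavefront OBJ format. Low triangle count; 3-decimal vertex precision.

v -1.438 -1.518 -0.226
v -0.928 -0.729 1.322
v -0.748 -1.157 -0.637
v -0.238 -0.369 0.911
v -0.862 -2.351 0.009
v -0.352 -1.563 1.557
v -0.172 -1.991 -0.402
v 0.338 -1.202 1.146
v -2.339 -2.853 1.129
v -2.063 -2.431 1.416
v -2.064 -3.466 2.938
v -2.341 -3.887 2.651
v -2.504 -2.393 1.442
v -2.505 -3.427 2.963
v -2.849 -2.624 1.284
v -2.85 -3.658 2.806
v -2.896 -2.989 1.036
v -2.897 -4.023 2.558
v -2.616 -3.274 0.842
v -2.617 -4.309 2.364
v -2.175 -3.313 0.817
v -2.176 -4.347 2.338
v -1.83 -3.082 0.974
v -1.831 -4.116 2.496
v -1.783 -2.717 1.222
v -1.784 -3.751 2.744
f 2 4 1
f 5 2 1
f 1 4 3
f 3 5 1
f 2 8 4
f 6 2 5
f 6 8 2
f 4 8 3
f 7 5 3
f 3 8 7
f 7 6 5
f 8 6 7
f 10 9 13
f 10 13 11
f 11 13 14
f 11 14 12
f 13 9 15
f 13 15 14
f 14 15 16
f 14 16 12
f 15 9 17
f 15 17 16
f 16 17 18
f 16 18 12
f 17 9 19
f 17 19 18
f 18 19 20
f 18 20 12
f 19 9 21
f 19 21 20
f 20 21 22
f 20 22 12
f 21 9 23
f 21 23 22
f 22 23 24
f 22 24 12
f 23 9 25
f 23 25 24
f 24 25 26
f 24 26 12
f 25 9 10
f 25 10 26
f 26 10 11
f 26 11 12



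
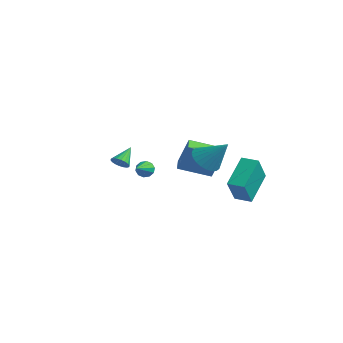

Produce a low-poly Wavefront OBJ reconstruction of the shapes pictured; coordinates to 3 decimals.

v -0.553 -4.29 -0.837
v -0.084 -4.298 -0.614
v -0.907 -3.43 -0.063
v -0.059 -4.138 -0.779
v -0.132 -4.009 -0.956
v -0.288 -3.935 -1.11
v -0.497 -3.931 -1.21
v -0.717 -3.998 -1.236
v -0.904 -4.123 -1.183
v -1.022 -4.281 -1.061
v -1.047 -4.441 -0.896
v -0.974 -4.571 -0.718
v -0.818 -4.645 -0.565
v -0.609 -4.648 -0.465
v -0.389 -4.581 -0.439
v -0.201 -4.456 -0.492
v 0.402 1.971 -4.375
v 1.101 0.987 -2.882
v -0.337 3.391 -3.094
v 0.362 2.406 -1.601
v 1.218 2.454 -4.439
v 1.917 1.469 -2.946
v 0.479 3.873 -3.158
v 1.178 2.889 -1.665
v 0.385 0.187 -1.257
v 1.099 0.058 -1.806
v 1.455 0.773 -0.003
v 1.009 0.392 -1.886
v 0.825 0.695 -1.87
v 0.573 0.921 -1.761
v 0.293 1.035 -1.575
v 0.027 1.019 -1.341
v -0.185 0.878 -1.094
v -0.31 0.631 -0.871
v -0.329 0.316 -0.708
v -0.24 -0.018 -0.628
v -0.056 -0.321 -0.644
v 0.196 -0.547 -0.753
v 0.476 -0.661 -0.939
v 0.742 -0.646 -1.173
v 0.954 -0.504 -1.42
v 1.079 -0.257 -1.643
v -4.086 1.469 -3.578
v -3.388 1.691 -1.857
v -4.775 1.991 -3.366
v -4.077 2.213 -1.645
v -3.103 3.007 -4.175
v -2.405 3.229 -2.454
v -3.792 3.529 -3.963
v -3.094 3.751 -2.242
v -2.912 -1.301 -2.657
v -2.558 -1.263 -3.063
v -2.288 -2.259 -2.203
v -2.448 -1.072 -2.812
v -2.515 -0.969 -2.502
v -2.733 -0.993 -2.251
v -3.02 -1.134 -2.155
v -3.265 -1.339 -2.25
v -3.376 -1.529 -2.501
v -3.309 -1.632 -2.811
v -3.091 -1.609 -3.062
v -2.804 -1.468 -3.159
f 2 1 4
f 2 4 3
f 4 1 5
f 4 5 3
f 5 1 6
f 5 6 3
f 6 1 7
f 6 7 3
f 7 1 8
f 7 8 3
f 8 1 9
f 8 9 3
f 9 1 10
f 9 10 3
f 10 1 11
f 10 11 3
f 11 1 12
f 11 12 3
f 12 1 13
f 12 13 3
f 13 1 14
f 13 14 3
f 14 1 15
f 14 15 3
f 15 1 16
f 15 16 3
f 16 1 2
f 16 2 3
f 18 20 17
f 21 18 17
f 17 20 19
f 19 21 17
f 18 24 20
f 22 18 21
f 22 24 18
f 20 24 19
f 23 21 19
f 19 24 23
f 23 22 21
f 24 22 23
f 26 25 28
f 26 28 27
f 28 25 29
f 28 29 27
f 29 25 30
f 29 30 27
f 30 25 31
f 30 31 27
f 31 25 32
f 31 32 27
f 32 25 33
f 32 33 27
f 33 25 34
f 33 34 27
f 34 25 35
f 34 35 27
f 35 25 36
f 35 36 27
f 36 25 37
f 36 37 27
f 37 25 38
f 37 38 27
f 38 25 39
f 38 39 27
f 39 25 40
f 39 40 27
f 40 25 41
f 40 41 27
f 41 25 42
f 41 42 27
f 42 25 26
f 42 26 27
f 44 46 43
f 47 44 43
f 43 46 45
f 45 47 43
f 44 50 46
f 48 44 47
f 48 50 44
f 46 50 45
f 49 47 45
f 45 50 49
f 49 48 47
f 50 48 49
f 52 51 54
f 52 54 53
f 54 51 55
f 54 55 53
f 55 51 56
f 55 56 53
f 56 51 57
f 56 57 53
f 57 51 58
f 57 58 53
f 58 51 59
f 58 59 53
f 59 51 60
f 59 60 53
f 60 51 61
f 60 61 53
f 61 51 62
f 61 62 53
f 62 51 52
f 62 52 53



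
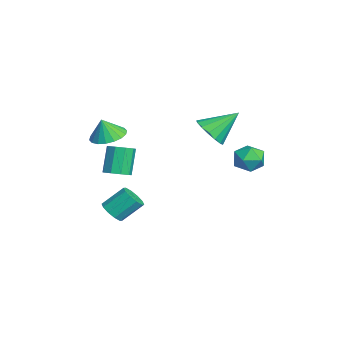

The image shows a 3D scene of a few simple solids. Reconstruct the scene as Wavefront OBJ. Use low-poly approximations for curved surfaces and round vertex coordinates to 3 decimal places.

v 1.796 2.819 1.41
v 2.575 3.06 1.204
v 2.305 1.76 2.096
v 3.084 2.001 1.89
v 2.629 2.463 2.426
v 2.314 3.118 2.001
v 2.566 1.702 1.299
v 2.251 2.357 0.874
v 3.051 2.37 1.135
v 3.09 2.84 1.831
v 1.79 1.98 1.469
v 1.829 2.45 2.165
v 2.561 -3.586 1.249
v 3.041 -3.911 1.566
v 2.378 -3.618 2.868
v 1.899 -3.294 2.551
v 3.151 -3.475 1.524
v 2.488 -3.182 2.826
v 2.985 -3.091 1.354
v 2.322 -2.799 2.656
v 2.621 -2.939 1.134
v 1.958 -2.647 2.436
v 2.229 -3.09 0.968
v 1.566 -2.797 2.27
v 1.993 -3.473 0.934
v 1.33 -3.18 2.236
v 2.022 -3.909 1.047
v 1.359 -3.616 2.349
v 2.304 -4.194 1.255
v 1.641 -3.902 2.556
v 2.707 -4.195 1.46
v 2.044 -3.902 2.761
v 0.905 0.877 2.662
v 1.712 0.645 3.038
v 0.775 2.243 3.778
v 1.822 0.945 2.685
v 1.687 1.226 2.325
v 1.342 1.413 2.055
v 0.88 1.457 1.948
v 0.425 1.345 2.032
v 0.098 1.108 2.285
v -0.012 0.808 2.638
v 0.123 0.527 2.998
v 0.468 0.34 3.268
v 0.93 0.296 3.375
v 1.385 0.408 3.291
v 1.298 -3.682 -1.951
v 1.977 -3.65 -1.93
v 1.901 -2.626 -1.008
v 1.222 -2.658 -1.029
v 1.844 -3.388 -2.231
v 1.768 -2.365 -1.309
v 1.503 -3.239 -2.425
v 1.426 -2.216 -1.503
v 1.083 -3.259 -2.438
v 1.006 -2.235 -1.516
v 0.746 -3.44 -2.265
v 0.669 -2.417 -1.343
v 0.619 -3.714 -1.972
v 0.543 -2.69 -1.05
v 0.752 -3.975 -1.671
v 0.676 -2.952 -0.749
v 1.094 -4.124 -1.477
v 1.017 -3.101 -0.555
v 1.514 -4.105 -1.464
v 1.437 -3.081 -0.542
v 1.851 -3.923 -1.637
v 1.774 -2.9 -0.715
v -0.03 -3.649 2.376
v 0.687 -3.122 2.515
v -0.01 -3.951 3.424
v 0.38 -2.877 2.592
v -0.009 -2.784 2.626
v -0.401 -2.863 2.61
v -0.72 -3.098 2.548
v -0.902 -3.441 2.452
v -0.911 -3.826 2.341
v -0.746 -4.176 2.238
v -0.439 -4.421 2.161
v -0.051 -4.513 2.127
v 0.342 -4.435 2.143
v 0.661 -4.2 2.205
v 0.843 -3.857 2.301
v 0.852 -3.472 2.411
f 1 12 6
f 1 6 2
f 1 2 8
f 1 8 11
f 1 11 12
f 2 6 10
f 6 12 5
f 12 11 3
f 11 8 7
f 8 2 9
f 4 10 5
f 4 5 3
f 4 3 7
f 4 7 9
f 4 9 10
f 5 10 6
f 3 5 12
f 7 3 11
f 9 7 8
f 10 9 2
f 14 13 17
f 14 17 15
f 15 17 18
f 15 18 16
f 17 13 19
f 17 19 18
f 18 19 20
f 18 20 16
f 19 13 21
f 19 21 20
f 20 21 22
f 20 22 16
f 21 13 23
f 21 23 22
f 22 23 24
f 22 24 16
f 23 13 25
f 23 25 24
f 24 25 26
f 24 26 16
f 25 13 27
f 25 27 26
f 26 27 28
f 26 28 16
f 27 13 29
f 27 29 28
f 28 29 30
f 28 30 16
f 29 13 31
f 29 31 30
f 30 31 32
f 30 32 16
f 31 13 14
f 31 14 32
f 32 14 15
f 32 15 16
f 34 33 36
f 34 36 35
f 36 33 37
f 36 37 35
f 37 33 38
f 37 38 35
f 38 33 39
f 38 39 35
f 39 33 40
f 39 40 35
f 40 33 41
f 40 41 35
f 41 33 42
f 41 42 35
f 42 33 43
f 42 43 35
f 43 33 44
f 43 44 35
f 44 33 45
f 44 45 35
f 45 33 46
f 45 46 35
f 46 33 34
f 46 34 35
f 48 47 51
f 48 51 49
f 49 51 52
f 49 52 50
f 51 47 53
f 51 53 52
f 52 53 54
f 52 54 50
f 53 47 55
f 53 55 54
f 54 55 56
f 54 56 50
f 55 47 57
f 55 57 56
f 56 57 58
f 56 58 50
f 57 47 59
f 57 59 58
f 58 59 60
f 58 60 50
f 59 47 61
f 59 61 60
f 60 61 62
f 60 62 50
f 61 47 63
f 61 63 62
f 62 63 64
f 62 64 50
f 63 47 65
f 63 65 64
f 64 65 66
f 64 66 50
f 65 47 67
f 65 67 66
f 66 67 68
f 66 68 50
f 67 47 48
f 67 48 68
f 68 48 49
f 68 49 50
f 70 69 72
f 70 72 71
f 72 69 73
f 72 73 71
f 73 69 74
f 73 74 71
f 74 69 75
f 74 75 71
f 75 69 76
f 75 76 71
f 76 69 77
f 76 77 71
f 77 69 78
f 77 78 71
f 78 69 79
f 78 79 71
f 79 69 80
f 79 80 71
f 80 69 81
f 80 81 71
f 81 69 82
f 81 82 71
f 82 69 83
f 82 83 71
f 83 69 84
f 83 84 71
f 84 69 70
f 84 70 71



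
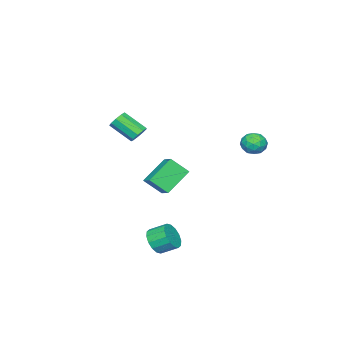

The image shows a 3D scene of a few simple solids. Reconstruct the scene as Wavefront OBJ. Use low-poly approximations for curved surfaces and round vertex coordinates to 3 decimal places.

v 3.371 1.356 -3.898
v 4.13 1.491 -3.616
v 3.787 2.338 -3.1
v 3.029 2.204 -3.382
v 4.109 1.706 -3.982
v 3.766 2.553 -3.465
v 3.89 1.827 -4.325
v 3.547 2.674 -3.808
v 3.533 1.822 -4.554
v 3.19 2.669 -4.037
v 3.132 1.692 -4.607
v 2.789 2.539 -4.09
v 2.795 1.472 -4.47
v 2.453 2.319 -3.954
v 2.613 1.222 -4.18
v 2.27 2.069 -3.664
v 2.634 1.007 -3.815
v 2.291 1.854 -3.298
v 2.853 0.886 -3.472
v 2.51 1.733 -2.955
v 3.21 0.891 -3.243
v 2.867 1.738 -2.726
v 3.611 1.021 -3.19
v 3.268 1.868 -2.673
v 3.947 1.241 -3.326
v 3.605 2.088 -2.81
v -4.151 3.251 0.822
v -3.763 3.067 0.185
v -3.777 2.193 1.355
v -3.389 2.009 0.718
v -3.152 2.593 1.157
v -3.383 3.246 0.827
v -4.157 2.014 0.713
v -4.388 2.667 0.383
v -3.767 2.302 0.118
v -3.146 2.66 0.392
v -4.394 2.6 1.148
v -3.773 2.958 1.422
v -3.99 3.251 0.456
v -3.55 2.009 1.084
v -3.411 2.352 1.341
v -3.183 2.243 0.967
v -3.766 3.357 0.834
v -3.539 3.249 0.46
v -3.179 2.971 1.031
v -4.001 2.011 1.08
v -3.774 1.903 0.706
v -4.357 3.017 0.573
v -4.129 2.908 0.199
v -4.361 2.289 0.509
v -3.764 2.694 0.043
v -3.545 2.072 0.356
v -3.996 2.075 0.353
v -4.132 2.459 0.159
v -3.399 2.904 0.204
v -3.18 2.283 0.518
v -3.04 2.626 0.775
v -3.176 3.01 0.581
v -3.402 2.455 0.165
v -4.36 2.977 1.022
v -4.141 2.356 1.336
v -4.364 2.25 0.959
v -4.5 2.634 0.765
v -3.995 3.188 1.184
v -3.776 2.566 1.497
v -3.408 2.801 1.381
v -3.544 3.185 1.187
v -4.138 2.805 1.375
v -3.652 -1.832 -2.48
v -3.107 -1.02 -2.023
v -2.183 -2.179 -3.618
v -1.638 -1.367 -3.161
v -3.142 -2.693 -1.559
v -2.597 -1.881 -1.102
v -1.673 -3.04 -2.697
v -1.128 -2.228 -2.24
v 2.145 -0.49 2.738
v 2.611 -0.23 2.964
v 2.841 -1.43 3.869
v 2.375 -1.69 3.642
v 2.288 -0.135 3.173
v 2.518 -1.334 4.078
v 1.897 -0.205 3.178
v 2.128 -1.405 4.083
v 1.623 -0.41 2.977
v 1.853 -1.609 3.882
v 1.593 -0.652 2.664
v 1.823 -1.851 3.569
v 1.821 -0.818 2.386
v 2.051 -2.018 3.29
v 2.201 -0.831 2.272
v 2.431 -2.031 3.176
v 2.554 -0.684 2.376
v 2.785 -1.884 3.28
v 2.716 -0.447 2.649
v 2.947 -1.647 3.554
f 2 1 5
f 2 5 3
f 3 5 6
f 3 6 4
f 5 1 7
f 5 7 6
f 6 7 8
f 6 8 4
f 7 1 9
f 7 9 8
f 8 9 10
f 8 10 4
f 9 1 11
f 9 11 10
f 10 11 12
f 10 12 4
f 11 1 13
f 11 13 12
f 12 13 14
f 12 14 4
f 13 1 15
f 13 15 14
f 14 15 16
f 14 16 4
f 15 1 17
f 15 17 16
f 16 17 18
f 16 18 4
f 17 1 19
f 17 19 18
f 18 19 20
f 18 20 4
f 19 1 21
f 19 21 20
f 20 21 22
f 20 22 4
f 21 1 23
f 21 23 22
f 22 23 24
f 22 24 4
f 23 1 25
f 23 25 24
f 24 25 26
f 24 26 4
f 25 1 2
f 25 2 26
f 26 2 3
f 26 3 4
f 27 64 43
f 64 38 67
f 43 67 32
f 64 67 43
f 27 43 39
f 43 32 44
f 39 44 28
f 43 44 39
f 27 39 48
f 39 28 49
f 48 49 34
f 39 49 48
f 27 48 60
f 48 34 63
f 60 63 37
f 48 63 60
f 27 60 64
f 60 37 68
f 64 68 38
f 60 68 64
f 28 44 55
f 44 32 58
f 55 58 36
f 44 58 55
f 32 67 45
f 67 38 66
f 45 66 31
f 67 66 45
f 38 68 65
f 68 37 61
f 65 61 29
f 68 61 65
f 37 63 62
f 63 34 50
f 62 50 33
f 63 50 62
f 34 49 54
f 49 28 51
f 54 51 35
f 49 51 54
f 30 56 42
f 56 36 57
f 42 57 31
f 56 57 42
f 30 42 40
f 42 31 41
f 40 41 29
f 42 41 40
f 30 40 47
f 40 29 46
f 47 46 33
f 40 46 47
f 30 47 52
f 47 33 53
f 52 53 35
f 47 53 52
f 30 52 56
f 52 35 59
f 56 59 36
f 52 59 56
f 31 57 45
f 57 36 58
f 45 58 32
f 57 58 45
f 29 41 65
f 41 31 66
f 65 66 38
f 41 66 65
f 33 46 62
f 46 29 61
f 62 61 37
f 46 61 62
f 35 53 54
f 53 33 50
f 54 50 34
f 53 50 54
f 36 59 55
f 59 35 51
f 55 51 28
f 59 51 55
f 70 72 69
f 73 70 69
f 69 72 71
f 71 73 69
f 70 76 72
f 74 70 73
f 74 76 70
f 72 76 71
f 75 73 71
f 71 76 75
f 75 74 73
f 76 74 75
f 78 77 81
f 78 81 79
f 79 81 82
f 79 82 80
f 81 77 83
f 81 83 82
f 82 83 84
f 82 84 80
f 83 77 85
f 83 85 84
f 84 85 86
f 84 86 80
f 85 77 87
f 85 87 86
f 86 87 88
f 86 88 80
f 87 77 89
f 87 89 88
f 88 89 90
f 88 90 80
f 89 77 91
f 89 91 90
f 90 91 92
f 90 92 80
f 91 77 93
f 91 93 92
f 92 93 94
f 92 94 80
f 93 77 95
f 93 95 94
f 94 95 96
f 94 96 80
f 95 77 78
f 95 78 96
f 96 78 79
f 96 79 80



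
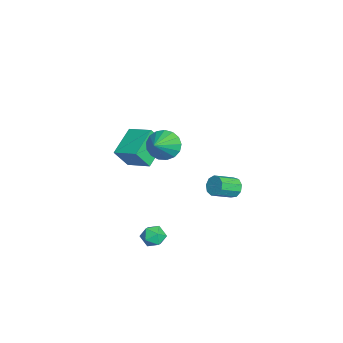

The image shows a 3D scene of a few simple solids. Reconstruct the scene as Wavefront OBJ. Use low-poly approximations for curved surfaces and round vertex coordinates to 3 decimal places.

v 1.148 3.99 0.472
v 1.681 4.145 0.155
v 2.326 3.146 0.75
v 1.792 2.99 1.068
v 1.665 4.361 0.535
v 2.31 3.362 1.131
v 1.407 4.403 0.886
v 2.052 3.404 1.482
v 1.027 4.252 1.043
v 1.672 3.253 1.639
v 0.704 3.978 0.933
v 1.349 2.979 1.529
v 0.588 3.709 0.608
v 1.233 2.71 1.203
v 0.734 3.572 0.219
v 1.379 2.573 0.814
v 1.074 3.63 -0.052
v 1.719 2.63 0.544
v 1.448 3.856 -0.077
v 2.093 2.857 0.519
v 3.565 0.656 -1.57
v 4.121 0.253 -1.836
v 2.919 -0.333 -1.424
v 3.475 -0.736 -1.69
v 3.538 -0.407 -1.034
v 3.938 0.204 -1.125
v 3.102 -0.284 -2.135
v 3.502 0.327 -2.226
v 3.835 -0.328 -2.185
v 4.105 -0.404 -1.505
v 2.935 0.324 -1.755
v 3.205 0.248 -1.075
v -3.041 -1.72 -0.859
v -2.733 -2.436 0.316
v -4.601 -0.978 0.001
v -4.294 -1.694 1.176
v -2.166 -0.486 -0.336
v -1.859 -1.202 0.839
v -3.727 0.256 0.524
v -3.419 -0.46 1.699
v 0.684 0.382 3.343
v 1.211 0.964 2.809
v 2.096 -0.062 4.257
v 1.072 1.227 3.152
v 0.844 1.297 3.539
v 0.579 1.158 3.881
v 0.338 0.84 4.1
v 0.176 0.418 4.146
v 0.13 -0.013 4.007
v 0.212 -0.353 3.716
v 0.401 -0.525 3.34
v 0.655 -0.489 2.965
v 0.915 -0.254 2.676
v 1.123 0.127 2.54
v 1.23 0.567 2.588
f 2 1 5
f 2 5 3
f 3 5 6
f 3 6 4
f 5 1 7
f 5 7 6
f 6 7 8
f 6 8 4
f 7 1 9
f 7 9 8
f 8 9 10
f 8 10 4
f 9 1 11
f 9 11 10
f 10 11 12
f 10 12 4
f 11 1 13
f 11 13 12
f 12 13 14
f 12 14 4
f 13 1 15
f 13 15 14
f 14 15 16
f 14 16 4
f 15 1 17
f 15 17 16
f 16 17 18
f 16 18 4
f 17 1 19
f 17 19 18
f 18 19 20
f 18 20 4
f 19 1 2
f 19 2 20
f 20 2 3
f 20 3 4
f 21 32 26
f 21 26 22
f 21 22 28
f 21 28 31
f 21 31 32
f 22 26 30
f 26 32 25
f 32 31 23
f 31 28 27
f 28 22 29
f 24 30 25
f 24 25 23
f 24 23 27
f 24 27 29
f 24 29 30
f 25 30 26
f 23 25 32
f 27 23 31
f 29 27 28
f 30 29 22
f 34 36 33
f 37 34 33
f 33 36 35
f 35 37 33
f 34 40 36
f 38 34 37
f 38 40 34
f 36 40 35
f 39 37 35
f 35 40 39
f 39 38 37
f 40 38 39
f 42 41 44
f 42 44 43
f 44 41 45
f 44 45 43
f 45 41 46
f 45 46 43
f 46 41 47
f 46 47 43
f 47 41 48
f 47 48 43
f 48 41 49
f 48 49 43
f 49 41 50
f 49 50 43
f 50 41 51
f 50 51 43
f 51 41 52
f 51 52 43
f 52 41 53
f 52 53 43
f 53 41 54
f 53 54 43
f 54 41 55
f 54 55 43
f 55 41 42
f 55 42 43



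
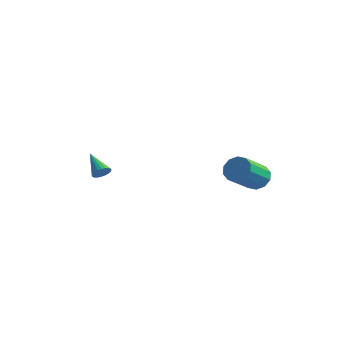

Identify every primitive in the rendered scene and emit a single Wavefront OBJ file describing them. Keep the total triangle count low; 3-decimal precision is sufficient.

v -3.083 -1.899 0.512
v -2.779 -1.958 0.942
v -4.237 -1.441 1.388
v -2.74 -1.761 0.892
v -2.753 -1.585 0.783
v -2.816 -1.458 0.633
v -2.919 -1.397 0.465
v -3.048 -1.413 0.304
v -3.182 -1.502 0.174
v -3.301 -1.652 0.096
v -3.386 -1.84 0.081
v -3.426 -2.037 0.132
v -3.413 -2.212 0.24
v -3.35 -2.34 0.39
v -3.246 -2.401 0.559
v -3.118 -2.385 0.72
v -2.984 -2.295 0.849
v -2.865 -2.145 0.927
v 3.311 2.481 0.428
v 3.596 2.031 -0.182
v 3.514 0.429 0.962
v 3.229 0.879 1.572
v 3.987 2.199 0.082
v 3.905 0.597 1.225
v 4.12 2.475 0.478
v 4.037 0.873 1.621
v 3.944 2.753 0.855
v 3.861 1.151 1.998
v 3.526 2.927 1.069
v 3.444 1.326 2.213
v 3.026 2.931 1.038
v 2.944 1.329 2.182
v 2.635 2.763 0.775
v 2.553 1.161 1.918
v 2.503 2.487 0.379
v 2.42 0.885 1.522
v 2.679 2.209 0.002
v 2.596 0.607 1.145
v 3.096 2.034 -0.213
v 3.014 0.433 0.931
f 2 1 4
f 2 4 3
f 4 1 5
f 4 5 3
f 5 1 6
f 5 6 3
f 6 1 7
f 6 7 3
f 7 1 8
f 7 8 3
f 8 1 9
f 8 9 3
f 9 1 10
f 9 10 3
f 10 1 11
f 10 11 3
f 11 1 12
f 11 12 3
f 12 1 13
f 12 13 3
f 13 1 14
f 13 14 3
f 14 1 15
f 14 15 3
f 15 1 16
f 15 16 3
f 16 1 17
f 16 17 3
f 17 1 18
f 17 18 3
f 18 1 2
f 18 2 3
f 20 19 23
f 20 23 21
f 21 23 24
f 21 24 22
f 23 19 25
f 23 25 24
f 24 25 26
f 24 26 22
f 25 19 27
f 25 27 26
f 26 27 28
f 26 28 22
f 27 19 29
f 27 29 28
f 28 29 30
f 28 30 22
f 29 19 31
f 29 31 30
f 30 31 32
f 30 32 22
f 31 19 33
f 31 33 32
f 32 33 34
f 32 34 22
f 33 19 35
f 33 35 34
f 34 35 36
f 34 36 22
f 35 19 37
f 35 37 36
f 36 37 38
f 36 38 22
f 37 19 39
f 37 39 38
f 38 39 40
f 38 40 22
f 39 19 20
f 39 20 40
f 40 20 21
f 40 21 22



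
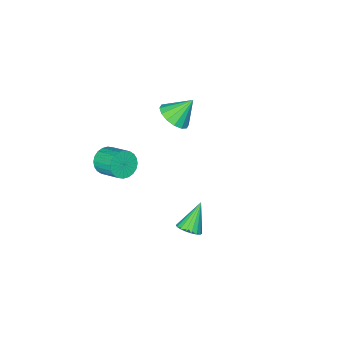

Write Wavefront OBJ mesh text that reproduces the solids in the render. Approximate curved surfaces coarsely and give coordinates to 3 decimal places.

v 2.063 -2 0.292
v 2.803 -1.8 0.064
v 2.678 -0.5 0.801
v 1.937 -0.7 1.028
v 2.634 -1.683 -0.17
v 2.508 -0.383 0.566
v 2.378 -1.615 -0.335
v 2.252 -0.314 0.402
v 2.073 -1.605 -0.404
v 1.948 -0.305 0.333
v 1.767 -1.656 -0.367
v 1.642 -0.355 0.37
v 1.507 -1.758 -0.23
v 1.381 -0.458 0.507
v 1.33 -1.898 -0.014
v 1.205 -0.598 0.723
v 1.266 -2.053 0.249
v 1.14 -0.753 0.986
v 1.322 -2.2 0.519
v 1.197 -0.9 1.256
v 1.492 -2.317 0.754
v 1.366 -1.017 1.49
v 1.748 -2.386 0.918
v 1.622 -1.085 1.655
v 2.052 -2.395 0.987
v 1.927 -1.095 1.724
v 2.358 -2.345 0.95
v 2.233 -1.044 1.687
v 2.619 -2.242 0.813
v 2.493 -0.942 1.55
v 2.795 -2.102 0.597
v 2.67 -0.802 1.334
v 2.86 -1.947 0.334
v 2.734 -0.647 1.071
v -2.44 -2.581 0.689
v -1.708 -2.197 1.158
v -3.36 -2.219 1.831
v -1.895 -1.829 0.891
v -2.228 -1.662 0.569
v -2.618 -1.742 0.28
v -2.96 -2.046 0.101
v -3.162 -2.494 0.079
v -3.172 -2.965 0.221
v -2.985 -3.332 0.488
v -2.652 -3.499 0.809
v -2.262 -3.419 1.099
v -1.92 -3.115 1.278
v -1.717 -2.668 1.3
v 1.514 4.071 -0.28
v 2.035 4.089 0.125
v 0.546 3.709 0.98
v 1.938 4.366 0.13
v 1.758 4.585 0.054
v 1.529 4.702 -0.088
v 1.297 4.694 -0.269
v 1.108 4.562 -0.451
v 1 4.333 -0.6
v 0.993 4.052 -0.685
v 1.09 3.775 -0.691
v 1.271 3.556 -0.615
v 1.5 3.439 -0.472
v 1.731 3.447 -0.292
v 1.92 3.579 -0.109
v 2.028 3.808 0.039
f 2 1 5
f 2 5 3
f 3 5 6
f 3 6 4
f 5 1 7
f 5 7 6
f 6 7 8
f 6 8 4
f 7 1 9
f 7 9 8
f 8 9 10
f 8 10 4
f 9 1 11
f 9 11 10
f 10 11 12
f 10 12 4
f 11 1 13
f 11 13 12
f 12 13 14
f 12 14 4
f 13 1 15
f 13 15 14
f 14 15 16
f 14 16 4
f 15 1 17
f 15 17 16
f 16 17 18
f 16 18 4
f 17 1 19
f 17 19 18
f 18 19 20
f 18 20 4
f 19 1 21
f 19 21 20
f 20 21 22
f 20 22 4
f 21 1 23
f 21 23 22
f 22 23 24
f 22 24 4
f 23 1 25
f 23 25 24
f 24 25 26
f 24 26 4
f 25 1 27
f 25 27 26
f 26 27 28
f 26 28 4
f 27 1 29
f 27 29 28
f 28 29 30
f 28 30 4
f 29 1 31
f 29 31 30
f 30 31 32
f 30 32 4
f 31 1 33
f 31 33 32
f 32 33 34
f 32 34 4
f 33 1 2
f 33 2 34
f 34 2 3
f 34 3 4
f 36 35 38
f 36 38 37
f 38 35 39
f 38 39 37
f 39 35 40
f 39 40 37
f 40 35 41
f 40 41 37
f 41 35 42
f 41 42 37
f 42 35 43
f 42 43 37
f 43 35 44
f 43 44 37
f 44 35 45
f 44 45 37
f 45 35 46
f 45 46 37
f 46 35 47
f 46 47 37
f 47 35 48
f 47 48 37
f 48 35 36
f 48 36 37
f 50 49 52
f 50 52 51
f 52 49 53
f 52 53 51
f 53 49 54
f 53 54 51
f 54 49 55
f 54 55 51
f 55 49 56
f 55 56 51
f 56 49 57
f 56 57 51
f 57 49 58
f 57 58 51
f 58 49 59
f 58 59 51
f 59 49 60
f 59 60 51
f 60 49 61
f 60 61 51
f 61 49 62
f 61 62 51
f 62 49 63
f 62 63 51
f 63 49 64
f 63 64 51
f 64 49 50
f 64 50 51



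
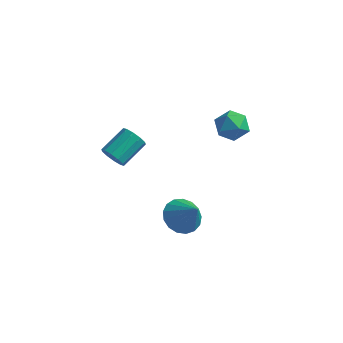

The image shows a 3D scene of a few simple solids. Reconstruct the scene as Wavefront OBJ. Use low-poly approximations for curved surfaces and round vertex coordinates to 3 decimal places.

v -3.473 -2.651 1.863
v -2.995 -2.979 2.2
v -2.589 -1.677 2.893
v -3.067 -1.349 2.557
v -2.831 -2.842 1.845
v -2.425 -1.54 2.539
v -2.912 -2.631 1.498
v -2.506 -1.329 2.191
v -3.207 -2.429 1.29
v -2.801 -1.127 1.984
v -3.604 -2.311 1.301
v -3.198 -1.009 1.995
v -3.951 -2.323 1.527
v -3.545 -1.021 2.22
v -4.115 -2.46 1.881
v -3.709 -1.158 2.575
v -4.034 -2.671 2.229
v -3.628 -1.369 2.922
v -3.739 -2.873 2.436
v -3.333 -1.571 3.13
v -3.342 -2.991 2.425
v -2.936 -1.689 3.119
v -0.621 -1.36 -2.246
v 0.162 -1.09 -2.77
v 0.341 -1.72 -0.994
v 0.029 -0.695 -2.555
v -0.252 -0.453 -2.269
v -0.619 -0.418 -1.978
v -0.985 -0.599 -1.748
v -1.269 -0.955 -1.633
v -1.403 -1.403 -1.658
v -1.359 -1.842 -1.818
v -1.146 -2.17 -2.076
v -0.812 -2.313 -2.373
v -0.435 -2.238 -2.641
v -0.1 -1.961 -2.819
v 0.115 -1.547 -2.866
v 1.303 0.887 3.791
v 1.907 0.247 3.713
v 0.313 -0.087 4.127
v 0.917 -0.727 4.049
v 0.968 -0.15 4.715
v 1.58 0.452 4.508
v 0.64 -0.292 3.332
v 1.252 0.31 3.125
v 1.497 -0.482 3.43
v 1.7 -0.394 4.285
v 0.52 0.554 3.555
v 0.723 0.642 4.41
f 2 1 5
f 2 5 3
f 3 5 6
f 3 6 4
f 5 1 7
f 5 7 6
f 6 7 8
f 6 8 4
f 7 1 9
f 7 9 8
f 8 9 10
f 8 10 4
f 9 1 11
f 9 11 10
f 10 11 12
f 10 12 4
f 11 1 13
f 11 13 12
f 12 13 14
f 12 14 4
f 13 1 15
f 13 15 14
f 14 15 16
f 14 16 4
f 15 1 17
f 15 17 16
f 16 17 18
f 16 18 4
f 17 1 19
f 17 19 18
f 18 19 20
f 18 20 4
f 19 1 21
f 19 21 20
f 20 21 22
f 20 22 4
f 21 1 2
f 21 2 22
f 22 2 3
f 22 3 4
f 24 23 26
f 24 26 25
f 26 23 27
f 26 27 25
f 27 23 28
f 27 28 25
f 28 23 29
f 28 29 25
f 29 23 30
f 29 30 25
f 30 23 31
f 30 31 25
f 31 23 32
f 31 32 25
f 32 23 33
f 32 33 25
f 33 23 34
f 33 34 25
f 34 23 35
f 34 35 25
f 35 23 36
f 35 36 25
f 36 23 37
f 36 37 25
f 37 23 24
f 37 24 25
f 38 49 43
f 38 43 39
f 38 39 45
f 38 45 48
f 38 48 49
f 39 43 47
f 43 49 42
f 49 48 40
f 48 45 44
f 45 39 46
f 41 47 42
f 41 42 40
f 41 40 44
f 41 44 46
f 41 46 47
f 42 47 43
f 40 42 49
f 44 40 48
f 46 44 45
f 47 46 39



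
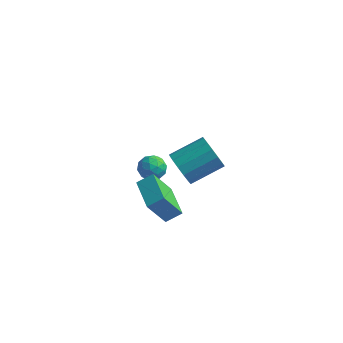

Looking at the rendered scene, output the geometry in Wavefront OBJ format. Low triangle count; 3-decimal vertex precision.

v -2.724 3.556 -2.509
v -2.164 3.34 -3.142
v -3.356 2.3 -2.638
v -2.796 2.084 -3.271
v -2.515 2.161 -2.448
v -2.125 2.938 -2.369
v -3.395 2.702 -3.411
v -3.005 3.479 -3.332
v -2.579 2.812 -3.7
v -2.035 2.478 -3.105
v -3.485 3.162 -2.675
v -2.941 2.828 -2.08
v -2.389 3.558 -2.814
v -3.131 2.082 -2.966
v -2.966 2.127 -2.482
v -2.637 2 -2.854
v -2.366 3.322 -2.36
v -2.037 3.195 -2.732
v -2.243 2.502 -2.324
v -3.483 2.445 -3.048
v -3.154 2.318 -3.42
v -2.883 3.64 -2.926
v -2.554 3.513 -3.298
v -3.277 3.138 -3.456
v -2.303 3.121 -3.514
v -2.674 2.382 -3.59
v -3.027 2.746 -3.672
v -2.797 3.202 -3.626
v -1.984 2.924 -3.164
v -2.355 2.186 -3.24
v -2.19 2.232 -2.757
v -1.961 2.688 -2.71
v -2.227 2.614 -3.492
v -3.165 3.454 -2.54
v -3.536 2.716 -2.616
v -3.559 2.952 -3.07
v -3.33 3.408 -3.023
v -2.846 3.258 -2.19
v -3.217 2.519 -2.266
v -2.723 2.438 -2.154
v -2.493 2.894 -2.108
v -3.293 3.026 -2.288
v 1.472 -2.398 3.109
v 2.053 -2.405 2.247
v 3.289 -1.049 3.068
v 2.708 -1.042 3.931
v 1.686 -2.02 2.164
v 2.922 -0.664 2.986
v 1.261 -1.736 2.335
v 2.497 -0.381 3.157
v 0.893 -1.63 2.713
v 2.129 -0.274 3.535
v 0.68 -1.729 3.197
v 1.916 -0.374 4.019
v 0.679 -2.008 3.658
v 1.916 -0.652 4.48
v 0.891 -2.391 3.972
v 2.127 -1.035 4.793
v 1.258 -2.776 4.054
v 2.494 -1.42 4.876
v 1.683 -3.059 3.883
v 2.919 -1.704 4.705
v 2.051 -3.166 3.505
v 3.287 -1.81 4.327
v 2.264 -3.066 3.021
v 3.5 -1.711 3.843
v 2.264 -2.788 2.56
v 3.501 -1.432 3.382
v -1.774 1.187 -3.744
v -2.454 0.358 -1.984
v -1.066 1.772 -3.195
v -1.746 0.943 -1.435
v -0.354 -0.363 -3.925
v -1.034 -1.192 -2.165
v 0.354 0.222 -3.376
v -0.326 -0.607 -1.616
f 1 38 17
f 38 12 41
f 17 41 6
f 38 41 17
f 1 17 13
f 17 6 18
f 13 18 2
f 17 18 13
f 1 13 22
f 13 2 23
f 22 23 8
f 13 23 22
f 1 22 34
f 22 8 37
f 34 37 11
f 22 37 34
f 1 34 38
f 34 11 42
f 38 42 12
f 34 42 38
f 2 18 29
f 18 6 32
f 29 32 10
f 18 32 29
f 6 41 19
f 41 12 40
f 19 40 5
f 41 40 19
f 12 42 39
f 42 11 35
f 39 35 3
f 42 35 39
f 11 37 36
f 37 8 24
f 36 24 7
f 37 24 36
f 8 23 28
f 23 2 25
f 28 25 9
f 23 25 28
f 4 30 16
f 30 10 31
f 16 31 5
f 30 31 16
f 4 16 14
f 16 5 15
f 14 15 3
f 16 15 14
f 4 14 21
f 14 3 20
f 21 20 7
f 14 20 21
f 4 21 26
f 21 7 27
f 26 27 9
f 21 27 26
f 4 26 30
f 26 9 33
f 30 33 10
f 26 33 30
f 5 31 19
f 31 10 32
f 19 32 6
f 31 32 19
f 3 15 39
f 15 5 40
f 39 40 12
f 15 40 39
f 7 20 36
f 20 3 35
f 36 35 11
f 20 35 36
f 9 27 28
f 27 7 24
f 28 24 8
f 27 24 28
f 10 33 29
f 33 9 25
f 29 25 2
f 33 25 29
f 44 43 47
f 44 47 45
f 45 47 48
f 45 48 46
f 47 43 49
f 47 49 48
f 48 49 50
f 48 50 46
f 49 43 51
f 49 51 50
f 50 51 52
f 50 52 46
f 51 43 53
f 51 53 52
f 52 53 54
f 52 54 46
f 53 43 55
f 53 55 54
f 54 55 56
f 54 56 46
f 55 43 57
f 55 57 56
f 56 57 58
f 56 58 46
f 57 43 59
f 57 59 58
f 58 59 60
f 58 60 46
f 59 43 61
f 59 61 60
f 60 61 62
f 60 62 46
f 61 43 63
f 61 63 62
f 62 63 64
f 62 64 46
f 63 43 65
f 63 65 64
f 64 65 66
f 64 66 46
f 65 43 67
f 65 67 66
f 66 67 68
f 66 68 46
f 67 43 44
f 67 44 68
f 68 44 45
f 68 45 46
f 70 72 69
f 73 70 69
f 69 72 71
f 71 73 69
f 70 76 72
f 74 70 73
f 74 76 70
f 72 76 71
f 75 73 71
f 71 76 75
f 75 74 73
f 76 74 75



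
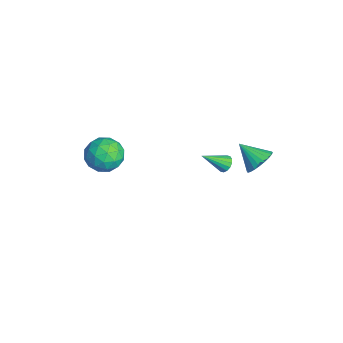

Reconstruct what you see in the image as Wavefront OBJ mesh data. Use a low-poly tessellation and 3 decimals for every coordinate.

v -4.691 -2.86 -2.45
v -4.109 -2.111 -1.683
v -3.131 -4.069 -2.457
v -2.549 -3.32 -1.69
v -3.516 -3.955 -1.305
v -4.48 -3.208 -1.301
v -2.76 -2.972 -2.839
v -3.724 -2.225 -2.835
v -2.915 -2.181 -1.924
v -3.382 -2.789 -0.975
v -3.858 -3.391 -3.165
v -4.325 -3.999 -2.216
v -4.537 -2.379 -2.066
v -2.703 -3.801 -2.074
v -3.272 -4.174 -1.847
v -2.929 -3.734 -1.397
v -4.755 -3.024 -1.841
v -4.413 -2.584 -1.391
v -4.065 -3.668 -1.168
v -2.827 -3.596 -2.749
v -2.485 -3.156 -2.299
v -4.311 -2.446 -2.743
v -3.968 -2.006 -2.293
v -3.175 -2.512 -2.972
v -3.493 -1.98 -1.757
v -2.576 -2.691 -1.76
v -2.7 -2.486 -2.436
v -3.267 -2.047 -2.434
v -3.767 -2.338 -1.199
v -2.85 -3.048 -1.203
v -3.419 -3.422 -0.977
v -3.986 -2.982 -0.974
v -3.066 -2.378 -1.341
v -4.39 -3.132 -2.937
v -3.473 -3.842 -2.941
v -3.254 -3.198 -3.166
v -3.821 -2.758 -3.163
v -4.664 -3.489 -2.38
v -3.747 -4.2 -2.383
v -3.973 -4.133 -1.706
v -4.54 -3.694 -1.704
v -4.174 -3.802 -2.799
v -3.545 3.862 -4.419
v -3.077 3.645 -4.706
v -3.535 2.458 -3.341
v -2.96 3.818 -4.482
v -3 4.002 -4.242
v -3.186 4.149 -4.049
v -3.469 4.219 -3.955
v -3.771 4.193 -3.986
v -4.014 4.078 -4.133
v -4.13 3.906 -4.356
v -4.09 3.722 -4.596
v -3.904 3.575 -4.789
v -3.622 3.505 -4.883
v -3.319 3.531 -4.852
v 2.304 4.173 1.373
v 3.073 3.947 1.845
v 1.436 3.247 2.347
v 2.963 4.242 2.026
v 2.752 4.526 2.107
v 2.473 4.756 2.077
v 2.169 4.897 1.94
v 1.885 4.928 1.716
v 1.665 4.844 1.44
v 1.542 4.658 1.154
v 1.535 4.398 0.901
v 1.646 4.103 0.72
v 1.856 3.82 0.638
v 2.135 3.589 0.668
v 2.44 3.448 0.806
v 2.724 3.417 1.029
v 2.944 3.501 1.305
v 3.067 3.687 1.592
f 1 38 17
f 38 12 41
f 17 41 6
f 38 41 17
f 1 17 13
f 17 6 18
f 13 18 2
f 17 18 13
f 1 13 22
f 13 2 23
f 22 23 8
f 13 23 22
f 1 22 34
f 22 8 37
f 34 37 11
f 22 37 34
f 1 34 38
f 34 11 42
f 38 42 12
f 34 42 38
f 2 18 29
f 18 6 32
f 29 32 10
f 18 32 29
f 6 41 19
f 41 12 40
f 19 40 5
f 41 40 19
f 12 42 39
f 42 11 35
f 39 35 3
f 42 35 39
f 11 37 36
f 37 8 24
f 36 24 7
f 37 24 36
f 8 23 28
f 23 2 25
f 28 25 9
f 23 25 28
f 4 30 16
f 30 10 31
f 16 31 5
f 30 31 16
f 4 16 14
f 16 5 15
f 14 15 3
f 16 15 14
f 4 14 21
f 14 3 20
f 21 20 7
f 14 20 21
f 4 21 26
f 21 7 27
f 26 27 9
f 21 27 26
f 4 26 30
f 26 9 33
f 30 33 10
f 26 33 30
f 5 31 19
f 31 10 32
f 19 32 6
f 31 32 19
f 3 15 39
f 15 5 40
f 39 40 12
f 15 40 39
f 7 20 36
f 20 3 35
f 36 35 11
f 20 35 36
f 9 27 28
f 27 7 24
f 28 24 8
f 27 24 28
f 10 33 29
f 33 9 25
f 29 25 2
f 33 25 29
f 44 43 46
f 44 46 45
f 46 43 47
f 46 47 45
f 47 43 48
f 47 48 45
f 48 43 49
f 48 49 45
f 49 43 50
f 49 50 45
f 50 43 51
f 50 51 45
f 51 43 52
f 51 52 45
f 52 43 53
f 52 53 45
f 53 43 54
f 53 54 45
f 54 43 55
f 54 55 45
f 55 43 56
f 55 56 45
f 56 43 44
f 56 44 45
f 58 57 60
f 58 60 59
f 60 57 61
f 60 61 59
f 61 57 62
f 61 62 59
f 62 57 63
f 62 63 59
f 63 57 64
f 63 64 59
f 64 57 65
f 64 65 59
f 65 57 66
f 65 66 59
f 66 57 67
f 66 67 59
f 67 57 68
f 67 68 59
f 68 57 69
f 68 69 59
f 69 57 70
f 69 70 59
f 70 57 71
f 70 71 59
f 71 57 72
f 71 72 59
f 72 57 73
f 72 73 59
f 73 57 74
f 73 74 59
f 74 57 58
f 74 58 59



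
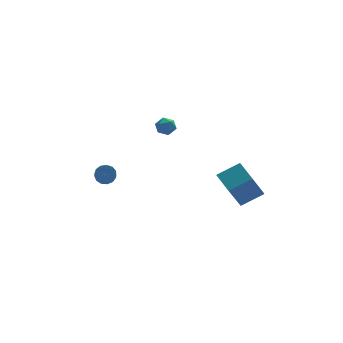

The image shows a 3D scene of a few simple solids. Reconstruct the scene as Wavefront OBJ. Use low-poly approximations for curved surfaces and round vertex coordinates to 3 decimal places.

v 0.239 0.648 1.038
v 0.464 0.989 1.533
v 0.536 -0.229 1.507
v 0.761 0.112 2.002
v 0.129 0.077 1.897
v -0.054 0.619 1.607
v 1.054 0.141 1.433
v 0.871 0.683 1.143
v 0.968 0.675 1.777
v 0.396 0.636 2.064
v 0.604 0.124 0.976
v 0.032 0.085 1.263
v -2.475 4.081 -4.451
v -2.088 3.774 -4.825
v -2.218 2.292 -3.743
v -2.605 2.599 -3.369
v -1.888 3.931 -4.586
v -2.019 2.449 -3.503
v -1.875 4.136 -4.303
v -2.006 2.654 -3.221
v -2.052 4.324 -4.068
v -2.183 2.842 -2.985
v -2.364 4.434 -3.954
v -2.494 2.952 -2.872
v -2.71 4.433 -3.998
v -2.841 2.95 -2.916
v -2.982 4.319 -4.186
v -3.113 2.837 -3.104
v -3.093 4.13 -4.458
v -3.223 2.648 -3.376
v -3.007 3.926 -4.728
v -3.138 2.443 -3.646
v -2.753 3.77 -4.91
v -2.883 2.288 -3.828
v -2.41 3.714 -4.946
v -2.54 2.232 -3.864
v 4.39 -4.485 0.048
v 3.962 -3.165 0.469
v 3.103 -4.684 -0.635
v 2.676 -3.363 -0.215
v 5.204 -3.657 -1.725
v 4.777 -2.336 -1.305
v 3.918 -3.855 -2.409
v 3.49 -2.535 -1.988
f 1 12 6
f 1 6 2
f 1 2 8
f 1 8 11
f 1 11 12
f 2 6 10
f 6 12 5
f 12 11 3
f 11 8 7
f 8 2 9
f 4 10 5
f 4 5 3
f 4 3 7
f 4 7 9
f 4 9 10
f 5 10 6
f 3 5 12
f 7 3 11
f 9 7 8
f 10 9 2
f 14 13 17
f 14 17 15
f 15 17 18
f 15 18 16
f 17 13 19
f 17 19 18
f 18 19 20
f 18 20 16
f 19 13 21
f 19 21 20
f 20 21 22
f 20 22 16
f 21 13 23
f 21 23 22
f 22 23 24
f 22 24 16
f 23 13 25
f 23 25 24
f 24 25 26
f 24 26 16
f 25 13 27
f 25 27 26
f 26 27 28
f 26 28 16
f 27 13 29
f 27 29 28
f 28 29 30
f 28 30 16
f 29 13 31
f 29 31 30
f 30 31 32
f 30 32 16
f 31 13 33
f 31 33 32
f 32 33 34
f 32 34 16
f 33 13 35
f 33 35 34
f 34 35 36
f 34 36 16
f 35 13 14
f 35 14 36
f 36 14 15
f 36 15 16
f 38 40 37
f 41 38 37
f 37 40 39
f 39 41 37
f 38 44 40
f 42 38 41
f 42 44 38
f 40 44 39
f 43 41 39
f 39 44 43
f 43 42 41
f 44 42 43

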